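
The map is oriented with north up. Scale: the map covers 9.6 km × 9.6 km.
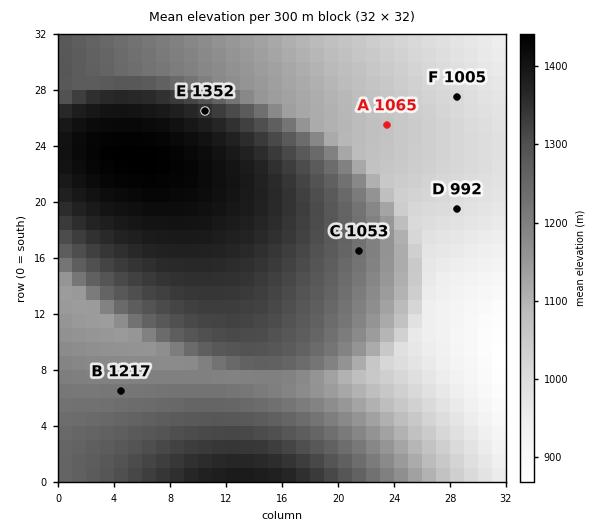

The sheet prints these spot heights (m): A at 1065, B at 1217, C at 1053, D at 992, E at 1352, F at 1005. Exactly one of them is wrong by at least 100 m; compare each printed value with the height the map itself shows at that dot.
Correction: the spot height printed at C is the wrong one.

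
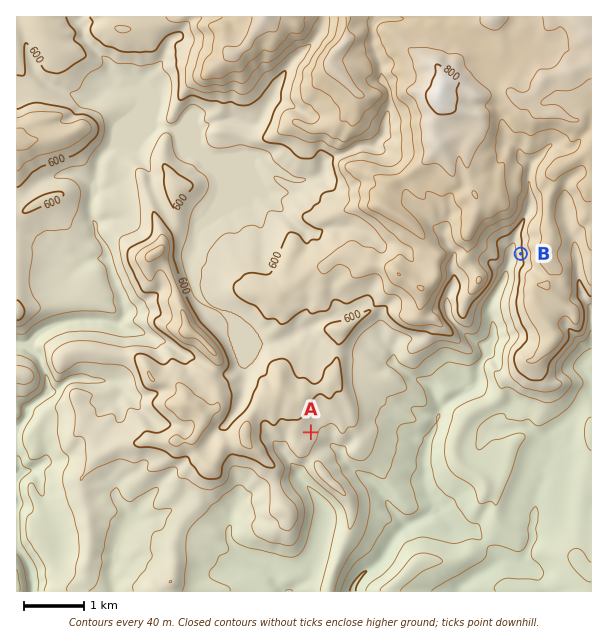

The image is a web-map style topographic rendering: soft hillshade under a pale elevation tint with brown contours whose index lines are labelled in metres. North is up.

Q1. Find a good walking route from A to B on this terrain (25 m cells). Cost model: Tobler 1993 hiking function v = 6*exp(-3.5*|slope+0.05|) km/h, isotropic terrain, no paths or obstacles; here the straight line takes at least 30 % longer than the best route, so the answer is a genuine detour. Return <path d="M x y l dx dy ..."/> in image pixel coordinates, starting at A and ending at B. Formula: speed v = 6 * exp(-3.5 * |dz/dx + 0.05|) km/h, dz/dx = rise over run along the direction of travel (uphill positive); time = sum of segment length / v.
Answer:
<path d="M311 432l9-4 6 0 3-2 25 0 3-1 3-3 2-3 13-14 9-4 2-2 3-1 7 0 3-2 15 0 3-1 6-6 2-3 1-2 6-3 2 0 30-15 1 0 12-6 3-3 2-3 0-3 16-33 0-7 17-33 0-5 6-12 0-7"/>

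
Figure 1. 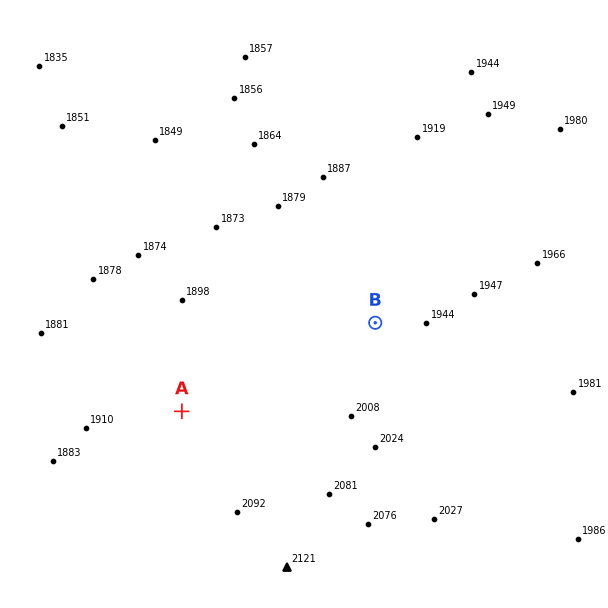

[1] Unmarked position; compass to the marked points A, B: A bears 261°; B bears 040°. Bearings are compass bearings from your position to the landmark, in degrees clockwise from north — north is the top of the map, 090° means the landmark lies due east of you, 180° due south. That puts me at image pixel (319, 389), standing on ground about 1990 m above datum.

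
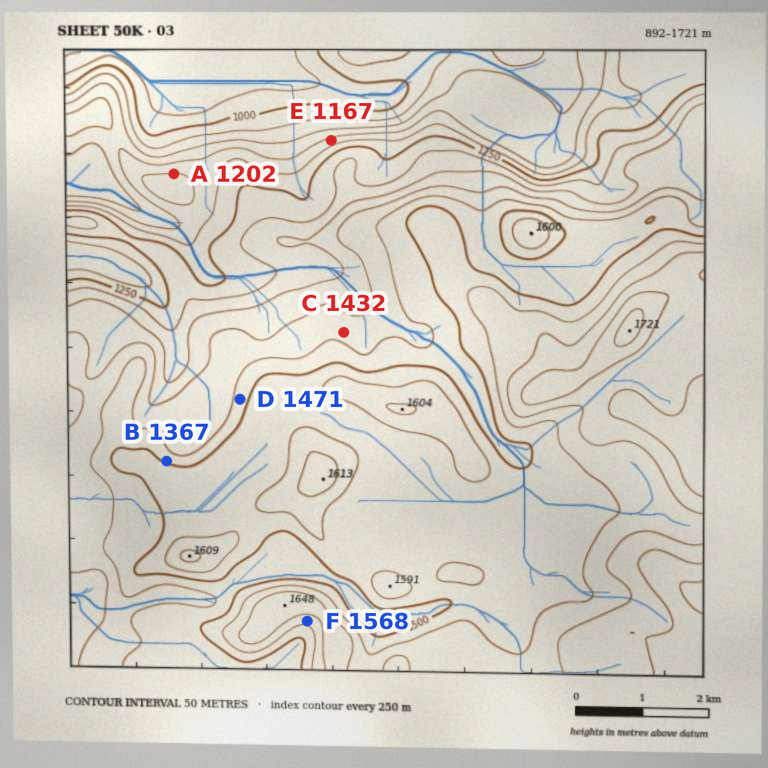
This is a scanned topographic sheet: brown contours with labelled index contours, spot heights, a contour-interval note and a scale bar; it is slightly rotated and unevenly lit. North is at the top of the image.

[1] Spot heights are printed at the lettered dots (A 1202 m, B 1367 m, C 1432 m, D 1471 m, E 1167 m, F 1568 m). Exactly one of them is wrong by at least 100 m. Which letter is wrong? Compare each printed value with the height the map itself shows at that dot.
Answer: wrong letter B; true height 1492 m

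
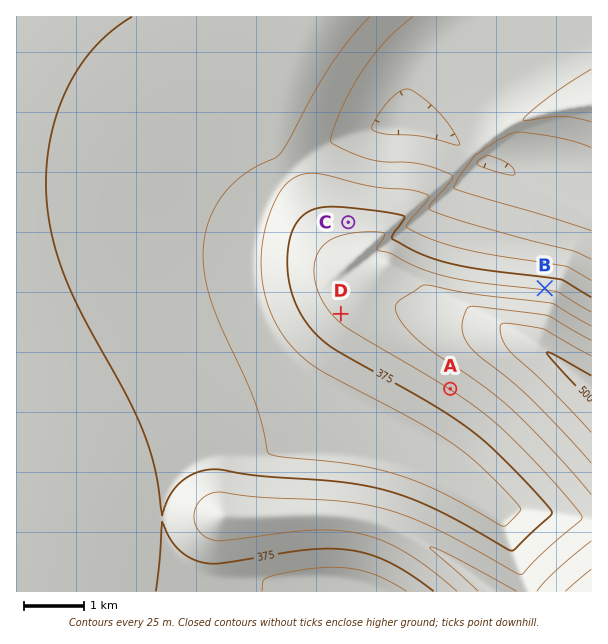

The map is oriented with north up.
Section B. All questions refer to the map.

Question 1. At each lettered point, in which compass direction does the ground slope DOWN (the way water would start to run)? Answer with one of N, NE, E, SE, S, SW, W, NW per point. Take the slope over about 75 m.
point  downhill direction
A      SW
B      N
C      N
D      SW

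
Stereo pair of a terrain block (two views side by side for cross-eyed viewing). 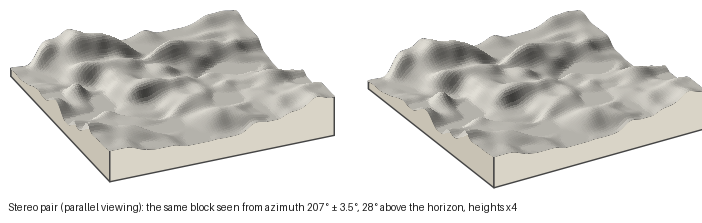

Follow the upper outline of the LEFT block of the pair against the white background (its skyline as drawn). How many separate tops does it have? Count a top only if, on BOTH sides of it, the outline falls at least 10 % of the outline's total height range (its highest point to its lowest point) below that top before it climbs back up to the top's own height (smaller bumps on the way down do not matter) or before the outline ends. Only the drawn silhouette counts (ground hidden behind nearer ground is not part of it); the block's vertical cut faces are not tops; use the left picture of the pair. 2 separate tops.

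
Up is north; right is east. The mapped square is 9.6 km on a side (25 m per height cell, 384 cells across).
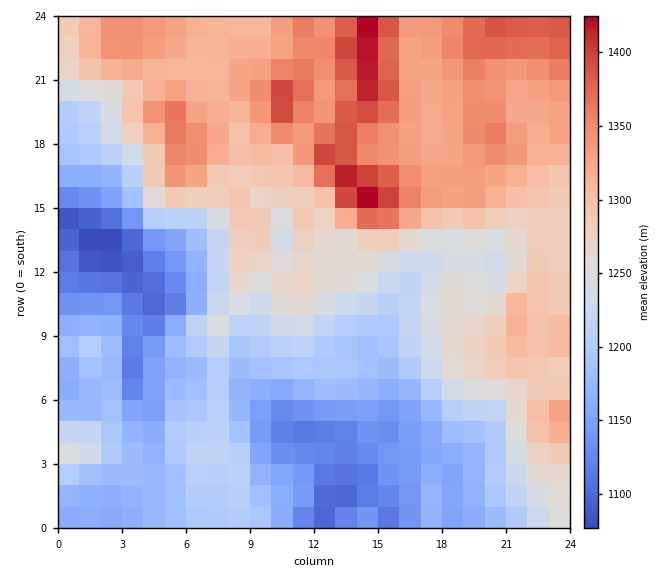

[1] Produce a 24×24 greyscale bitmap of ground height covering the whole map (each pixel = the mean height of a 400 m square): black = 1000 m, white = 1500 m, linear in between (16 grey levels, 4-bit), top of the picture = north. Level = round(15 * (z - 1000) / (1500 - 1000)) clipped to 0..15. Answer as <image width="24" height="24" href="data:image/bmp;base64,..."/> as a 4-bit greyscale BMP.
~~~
<image width="24" height="24" href="data:image/bmp;base64,Qk2WAQAAAAAAAHYAAAAoAAAAGAAAABgAAAABAAQAAAAAACABAAATCwAAEwsAABAAAAAAAAAAAAAAABEREQAiIiIAMzMzAERERABVVVUAZmZmAHd3dwCIiIgAmZmZAKqqqgC7u7sAzMzMAN3d3QDu7u4A////AFVVVWZmVDRDRVVWeFVVVmZmVDNERVVmeGZVVmZlVDM0RVVniHdlVmZlRERERVVniXdlVmZkQ0RERVZomlVlRmZUREREVWZ4mlVUVWZVVVVVVniImVZTVVZWZmZlZ4iJmFZURWdmZmZmZ4iZmVVURWdmd3Zmd4iJmURDNFd3iHd2d4iJmUMzNFeIiIh3Z4h4mTMjRFeIiIiHd3d4mDIjRVeJeIiIh3h4iDM0ZmeZeYq7qZmIiERGiYiYiJzcuqqpmVVWmqmJmbzLqqqpmWZnm6qZmsy6qqqqqWZ4q6qaqry6qqu6qmZ5q6qay6zLqqqqqniJmpmqy6vMqqqqqomamZmqu6zbqquqq4mqqpmqq7zbqru7u5mqqpmZq6vcqqvLvA=="/>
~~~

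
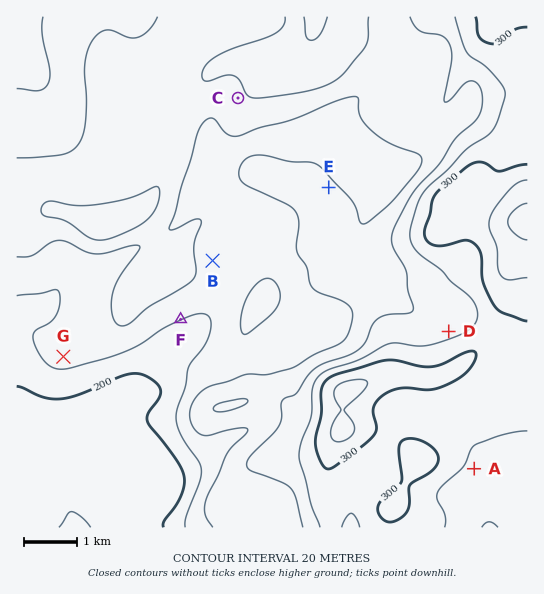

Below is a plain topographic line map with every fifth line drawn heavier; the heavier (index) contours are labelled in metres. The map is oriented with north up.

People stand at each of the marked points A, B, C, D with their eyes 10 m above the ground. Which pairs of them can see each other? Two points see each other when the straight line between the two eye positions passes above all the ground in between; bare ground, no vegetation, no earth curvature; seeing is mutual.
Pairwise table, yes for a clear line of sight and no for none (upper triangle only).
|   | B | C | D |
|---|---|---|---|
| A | no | no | no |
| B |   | yes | yes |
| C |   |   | yes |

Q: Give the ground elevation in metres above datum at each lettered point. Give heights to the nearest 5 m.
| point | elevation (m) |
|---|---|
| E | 245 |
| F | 220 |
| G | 225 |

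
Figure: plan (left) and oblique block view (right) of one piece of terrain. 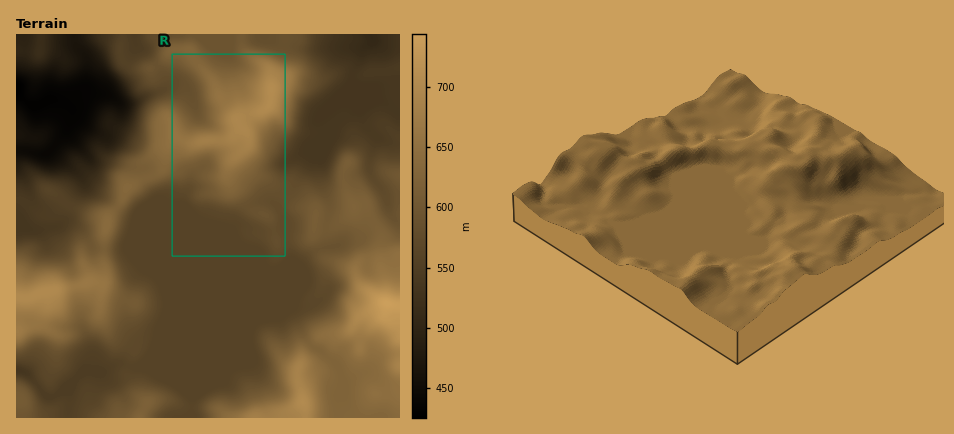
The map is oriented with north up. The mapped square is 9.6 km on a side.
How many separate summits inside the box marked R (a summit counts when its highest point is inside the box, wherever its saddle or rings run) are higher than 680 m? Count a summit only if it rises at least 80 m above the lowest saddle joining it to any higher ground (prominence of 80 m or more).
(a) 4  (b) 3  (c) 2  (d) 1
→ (d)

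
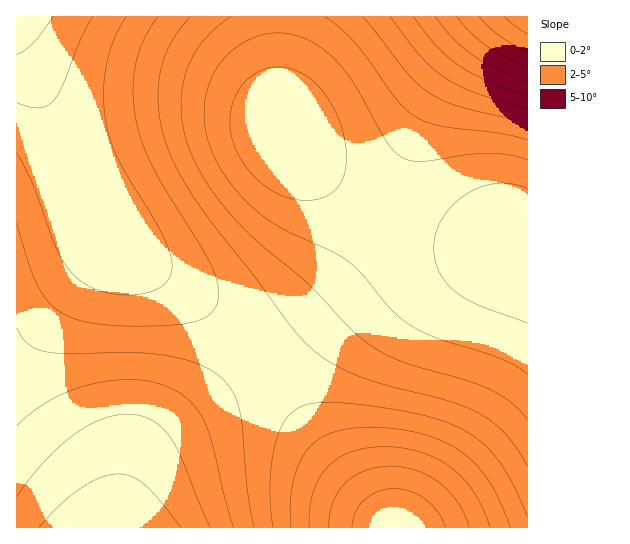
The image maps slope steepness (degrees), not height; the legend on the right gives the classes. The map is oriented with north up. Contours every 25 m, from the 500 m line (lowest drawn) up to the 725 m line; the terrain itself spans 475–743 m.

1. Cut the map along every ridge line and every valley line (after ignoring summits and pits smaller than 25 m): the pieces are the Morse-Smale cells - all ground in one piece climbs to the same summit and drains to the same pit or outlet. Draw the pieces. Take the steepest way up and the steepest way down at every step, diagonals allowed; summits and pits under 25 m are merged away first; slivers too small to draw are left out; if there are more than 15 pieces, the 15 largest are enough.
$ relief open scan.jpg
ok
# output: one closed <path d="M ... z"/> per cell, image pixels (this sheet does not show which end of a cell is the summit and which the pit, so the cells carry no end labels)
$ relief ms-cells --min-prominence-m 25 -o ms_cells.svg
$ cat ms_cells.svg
<path d="M277 16l-261 1 1 30 23 44 36 84 31 58 15 16 11 8 56 35 54 44 12 5 16-5 40-31 42-43 30-44-1-3-20-11-35-25-43-42-5-22z"/><path d="M511 243l-38 4-72 0-11 2-20 14-51 48-58 47 71 103 37 44 24 23 135-1 0-278-10-2z"/><path d="M17 44l-1 483 105 1 3-26 7-23 17-29 18-18 95-74-36-38-22-17-70-46-22-19-16-25-19-38-29-69z"/><path d="M497 16l-219 0 1 99 5 22 22 23 28 24 28 20 21 12 17-37 17-49 18-35 28-41z"/><path d="M261 359l-95 73-18 18-8 11-11 22-6 26-1 19 270-1-23-22-37-44-29-40-30-47z"/><path d="M527 16l-29 0-4 3-21 22-22 29-23 37-11 23-17 49-16 35 2 3 20 10 36 10 27 4 44 2 9 5 6-1z"/><path d="M385 216l-22 34-16 20-53 50-23 16-13 5-8-1-12-9-2 0 26 26 57-46 51-48 20-14 11-2 72 0 28-4 0-2-32 0-27-4-36-10z"/>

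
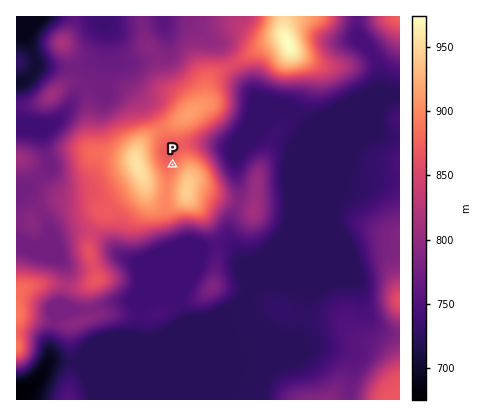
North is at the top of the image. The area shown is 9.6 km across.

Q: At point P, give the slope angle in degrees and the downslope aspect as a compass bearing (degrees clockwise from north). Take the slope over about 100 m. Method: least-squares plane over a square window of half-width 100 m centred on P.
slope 5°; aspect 311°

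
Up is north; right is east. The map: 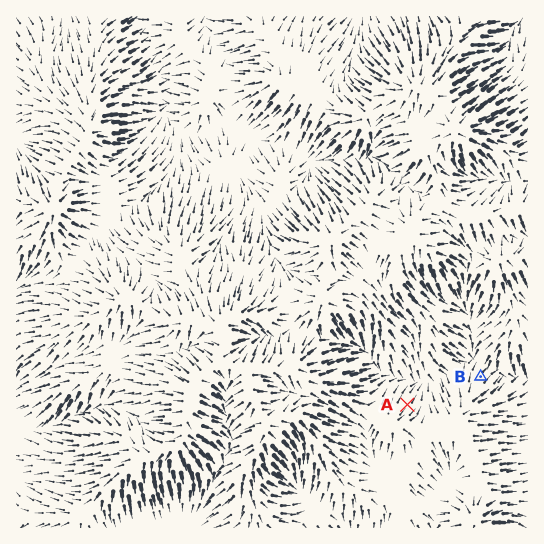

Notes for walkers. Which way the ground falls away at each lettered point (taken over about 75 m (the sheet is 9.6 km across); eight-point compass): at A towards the NE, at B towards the NE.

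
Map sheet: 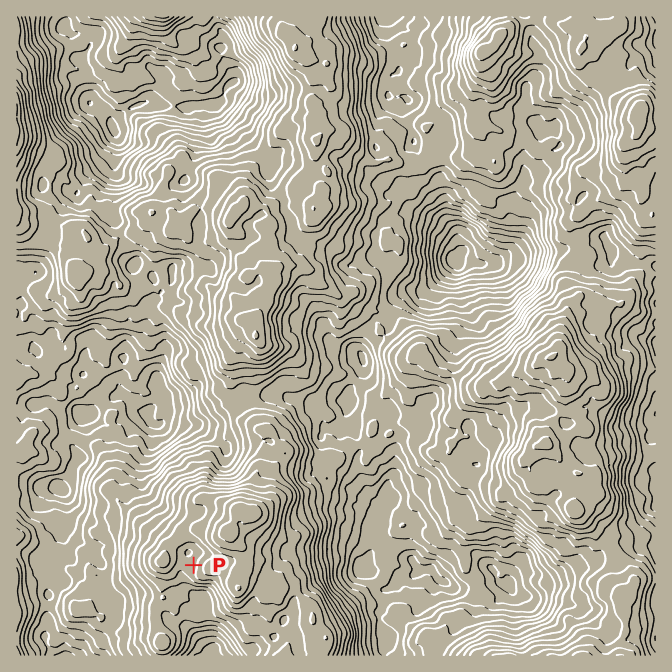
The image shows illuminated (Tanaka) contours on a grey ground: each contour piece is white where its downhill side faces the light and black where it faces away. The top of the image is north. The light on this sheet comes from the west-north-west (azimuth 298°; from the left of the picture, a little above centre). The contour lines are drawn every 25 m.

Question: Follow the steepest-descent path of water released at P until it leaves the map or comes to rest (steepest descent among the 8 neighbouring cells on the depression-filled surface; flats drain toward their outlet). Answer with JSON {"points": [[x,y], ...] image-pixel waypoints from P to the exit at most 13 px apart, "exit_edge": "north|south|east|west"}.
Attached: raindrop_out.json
{"points": [[194, 565], [182, 574], [184, 587], [197, 597], [207, 610], [207, 624], [207, 637], [212, 650], [214, 655]], "exit_edge": "south"}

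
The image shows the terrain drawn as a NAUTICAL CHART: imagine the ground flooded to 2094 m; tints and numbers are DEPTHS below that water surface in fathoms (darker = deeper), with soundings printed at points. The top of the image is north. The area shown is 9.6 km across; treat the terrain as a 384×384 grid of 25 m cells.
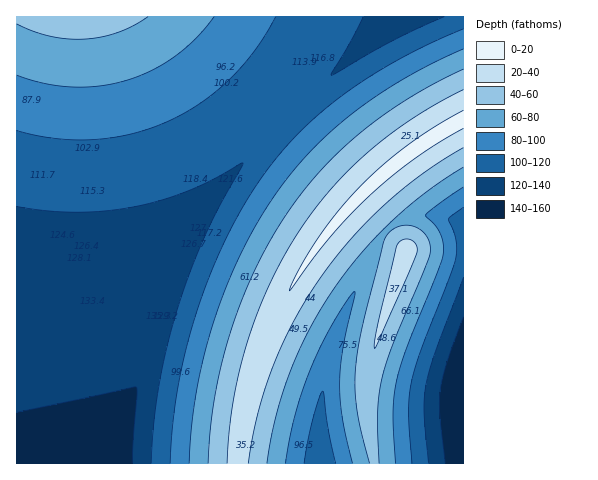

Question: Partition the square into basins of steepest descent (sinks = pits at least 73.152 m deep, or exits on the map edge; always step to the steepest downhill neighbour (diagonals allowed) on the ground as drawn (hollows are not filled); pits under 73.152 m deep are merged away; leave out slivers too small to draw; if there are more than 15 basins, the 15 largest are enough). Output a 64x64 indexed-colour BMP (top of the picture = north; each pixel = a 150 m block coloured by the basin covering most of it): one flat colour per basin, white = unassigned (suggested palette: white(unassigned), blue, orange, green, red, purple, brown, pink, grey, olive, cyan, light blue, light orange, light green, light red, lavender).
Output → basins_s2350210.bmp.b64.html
<image width="64" height="64" href="data:image/bmp;base64,Qk12CAAAAAAAAHYAAAAoAAAAQAAAAEAAAAABAAQAAAAAAAAIAAATCwAAEwsAABAAAAAAAAAA////ALR3HwAOf/8ALKAsACgn1gC9Z5QAS1aMAMJ34wB/f38AIr28AM++FwDox64AeLv/AIrfmACWmP8A1bDFABEREREREREREREREREREREzMzMzMzMzMzMyIiIiIiIiERERERERERERERERERERETMzMzMzMzMzMzIiIiIiIiIRERERERERERERERERERERMzMzMzMzMzMzMiIiIiIiIhEREREREREREREREREREREzMzMzMzMzMzMyIiIiIiIiERERERERERERERERERERETMzMzMzMzMzMyIiIiIiIiIRERERERERERERERERERERMzMzMzMzMzMzIiIiIiIiIhERERERERERERERERERERETMzMzMzMzMzMiIiIiIiIiERERERERERERERERERERERMzMzMzMzMzMyIiIiIiIiIREREREREREREREREREREREzMzMzMzMzMzIiIiIiIiIhERERERERERERERERERERETMzMzMzMzMzMiIiIiIiIiERERERERERERERERERERERMzMzMzMzMzMyIiIiIiIiIRERERERERERERERERERERETMzMzMzMzMzIiIiIiIiIhERERERERERERERERERERERMzMzMzMzMzMiIiIiIiIiEREREREREREREREREREREREzMzMzMzMzMzIiIiIiIiIRERERERERERERERERERERERMzMzMzMzMzMiIiIiIiIhEREREREREREREREREREREREzMzMzMzMzMyIiIiIiIiERERERERERERERERERERERETMzMzMzMzMzIiIiIiIiIREREREREREREREREREREREREzMzMzMzMzMiIiIiIiIhERERERERERERERERERERERETMzMzMzMzMzIiIiIiIiEREREREREREREREREREREREREzMzMzMzMzMiIiIiIiIRERERERERERERERERERERERETMzMzMzMzMyIiIiIiIhERERERERERERERERERERERERMzMzMzMzMzMiIiIiIiERERERERERERERERERERERERETMzMzMzMzMyIiIiIiIRERERERERERERERERERERERERMzMzMzMzMzIiIiIiIhERERERERERERERERERERERERETMzMzMzMzMyIiIiIiERERERERERERERERERERERERERMzMzMzMzMzIiIiIiIRERERERERERERERERERERERERETMzMzMzMzMiIiIiIhEREREREREREREREREREREREREREzMzMzMzMzIiIiIiERERERERERERERERERERERERERETMzMzMzMzMiIiIiIREREREREREREREREREREREREREREzMzMzMzMyIiIiIhERERERERERERERERERERERERERERMzMzMzMzMiIiIiEREREREREREREREREREREREREREREzMzMzMzMiIiIiIRERERERERERERERERERERERERERERMzMzMzMiIiIiIhERERERERERERERERERERERERERERETMzMzMiIiIiIiEREREREREREREREREREREREREREREREzMzMiIiIiIiIRERERERERERERERERERERERERERERERMzMiIiIiIiIhEREREREREREREREREREREREREREREREzMiIiIiIiIiERERERERERERERERERERERERERERERERMiIiIiIiIiIRERERERERERERERERERERERERERERERESIiIiIiIiIhEREREREREREREREREREREREREREREREREiIiIiIiIiEREREREREREREREREREREREREREREREREREiIiIiIiIRERERERERERERERERERERERERERERERERERIiIiIiIhERERERERERERERERERERERERERERERERERESIiIiIiEREREREREREREREREREREREREREREREREREREiIiIiIRERERERERERERERERERERERERERERERERERERIiIiIhERERERERERERERERERERERERERERERERERERERIiIiERERERERERERERERERERERERERERERERERERERESIiIRERERERERERERERERERERERERERERERERERERERESIhERERERERERERERERERERERERERERERERERERERERESERERERERERERERERERERERERERERERERERERERERERERERERERERERERERERERERERERERERERERERERERERERERERERERERERERERERERERERERERERERERERERERERERERERERERERERERERERERERERERERERERERERERERERERERERERERERERERERERERERERERERERERERERERERERERERERERERERERERERERERERERERERERERERERERERERERERERERERERERERERERERERERERERERERERERERERERERERERERERERERERERERERERERERERERERERERERERERERERERERERERERERERERERERERERERERERERERERERERERERERERERERERERERERERERERERERERERERERERERERERERERERERERERERERERERERERERERERERERERERERERERERERERERERERERERERERERERERERERERERERERERERERERERERERERERERERERERERERERERERERERERERERERERERERERERERERERERERERERERERERERERERERERERERERERERERERERERERERERERERERER"/>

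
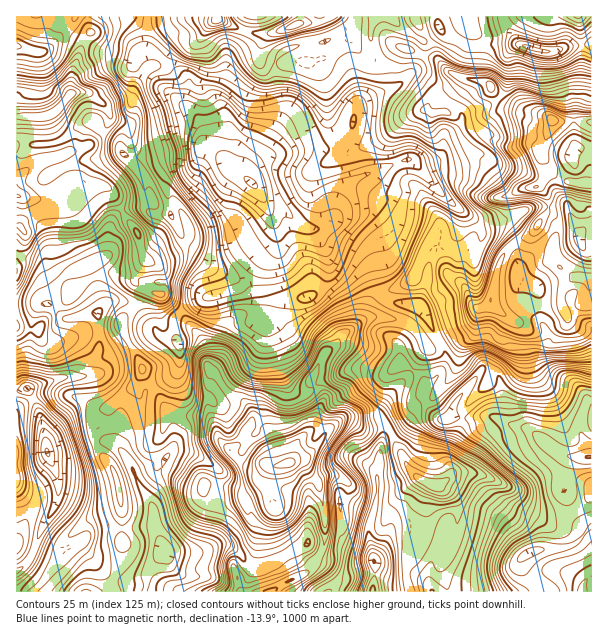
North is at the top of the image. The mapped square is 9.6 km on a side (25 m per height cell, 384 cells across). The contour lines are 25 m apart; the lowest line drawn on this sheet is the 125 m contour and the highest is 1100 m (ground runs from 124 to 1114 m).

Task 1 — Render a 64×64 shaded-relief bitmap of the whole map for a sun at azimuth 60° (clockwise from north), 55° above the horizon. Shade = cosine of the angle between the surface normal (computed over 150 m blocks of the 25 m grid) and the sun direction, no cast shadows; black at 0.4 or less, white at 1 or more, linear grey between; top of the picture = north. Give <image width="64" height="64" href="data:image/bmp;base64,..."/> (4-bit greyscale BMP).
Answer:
<image width="64" height="64" href="data:image/bmp;base64,Qk12CAAAAAAAAHYAAAAoAAAAQAAAAEAAAAABAAQAAAAAAAAIAAATCwAAEwsAABAAAAAAAAAAAAAAABEREQAiIiIAMzMzAERERABVVVUAZmZmAHd3dwCIiIgAmZmZAKqqqgC7u7sAzMzMAN3d3QDu7u4A////AJmZiIvMy8ypmqqYZHuqvbmHitzLVFrcmbzN7/7bqHeaiJmYm8u7zLqrqqhAfbqqq6mbzdx1WsuavN7v7bqYmap3eamaupq8y7mJlyK9uqqaurze7oRZuqq83u7sqZqqqqloqpqpmrzMuXiXNLuaqqmrzd7tYkm7qrzd3cy6qru6y4aaqYiJvNyoZ4dWdnmauprO3dpTWbu6vM3cu6qqqqrcloq5dorN3JZWdlQ0aImrl73N2VZ5q7q8zcy5iYiaqt23eal2is3bdDRVMjNXeJqEvd3aeImru7zMzLmZmau7zMl3iHaJvMpjIzQ0MmVXinTO3cuJmau7q83Muru7y7ury4Z3Z3jNyVIBRnYkY2mqlt7dzJmZmqqrzMu8zMzLuqvMp2VWad3JQAN5ljZVrMyo7szMmJmZh5vMu7vM3cuprN23VDVq3bcwBZqVV1e83Knuu92niHZXq8u6ms3typjN3cdTJHvthjA3m6ZlWavMm+yd7qZ2VYu8upm+/u25iO7utkIUfet3VFastzNpmaqd7d/+llR7zMzLvv/+7LqZ7+2VQASe2HmXV6ySBGeZqr3v//yFR827zd7/7u7cu7vu/XUQBs62eah4lxBXaaq83d/+y4Nb3Lve7u/+3dzMzO7rYwA63IaKqXZABbl5u7zdu8uqhI3cze7u/+3N3Lqr7ulRAHu5d4mpdBBKy5mrvNy5mZqGvt3d7u7u3N3Jiaru2DABi6mIial0E6uauqqrzMqZrKvu7t3e7tzMy5ibue7GIAOaqpmYmYUmy4m7u6q8zsvezf7v7bzdzMuoeKup7aMBJZqqqZiallnKiLzMuazc7u7e/t7bq8y6mYd4q7rtcRNXmqqpmKu3aamJve25i+3e/u/tzKqqqpiHZmiru9tiRpq6qpmZvLZImazN3LqZ3u7u7tzKqqqpiHZWebzLuEV5u7qYmqvcpCeb3dzMqZve7/7czMqaqpiadWebzKh1Voqqqod5rNyCF77u3Mp2nO7u7tu8ypmZqapUaKzKY1RFeJmZh1e93IAI3/7cuoVr3u3czLupmImqlyN5qoQiVVZ4mZmGWd7dcCvv/+y6lkjMu7u8uHiIialhA2h1MSR3aKqqqYZs7t1xW97/7LqWJLy7vMyneKl3dAAVd1Q0V4iKu7u5Zq3t3HSLzu7cuqcknMzd3Jd6yEVjE2dmd2Z4qqzMzLlXzty6dr3d7du6l0WKzd3Kh5ylVmZmZnmod5rczdy8yFndyqqL3d3cu6qodnm+3KmazIVlV2VpvKd5u+3N27u4asypqr3cvMy7u7qHibzMu8zbZWM2d6zLl3u57cypq7mJuoaK7ty7vMu7u6h5q8zdzLhGYkmb3Lunm5jdupmrqod2Zqzu27u7u7u7qYiqvMuphVdTiZzbu6iqmby6mbupdVaa3d26q7u7u7uqmZqruph3d1e4fNy7mJqYzLqqu6l2ebvNzKmqu8u7qqu5maqpiKp2jMZb3KqHiZrcy7u7qZh4mc3LqrzMzLqqvMmJq7p3qni9xjnLmHeavOzKqqqql1eb3ty83dzLupm8uYmrunaKmsy2J8uYib3dy8qqqqqWWL3u3M3u3LzKmsy4eKq6hXmry7c1upma3t2qupmZmZZI3e7c3e3LzMqry6iIqrqWabu7uVSKmZveypu5h3ialUru7svu7cvMyru6mYiaqpdXq7u6dWeJq965zbmIiaqFff7trO7tzN3Ku6qpiJqqmGabzLl2h1i83arMupmquofP7duu/+3N3bqpiaqYiaqYZp3sllaJZrzcmaqqqru6mu7cyt//7c3cqYeKqpiJmZh3vtghI2d1e9qJu8u6q7qc7szc7+7t3duHZpqqmImpmIvdcQEldUNrt2XNy7qqu87uzd7/7u3dyXZnmqqZmqmYrMcjZmd2Zpt0RdzLqru87v7e7/7u7cynZmeaqpmqqZnMhFeIh1aJqoiqzLuqvN3v7d7v/u7cupdneJqpmqqZq8lWd4mYZmaLzLq7u7vM3e7c3e7u3cuph4h4mqqpmZmrlld3iaczNJzcqbu7u7zN/rvd3u7cupmJmHeJqqqYiJlkV2eJgxMlrdupy7uru97rnO3v7cqpmImId4maqph3dkNod4dTREi8y6mpmau83cqt7e/supmYiId4iJq6l2d2RZl3Z3ZTWJq6hod4q8zLqs3u7ty6qYeIiImHirqGZnZXmGd4dURoibqHmaqrzKit7u7u3KqpZniYmXaLuoZWd3iYiXd2VXd73LvMuru6iN7u7u7KmadGiZmYVIu6hmZ3iqq5d3dmib3czMy5i7qc7+7/7aiKhEeIiHUkm7qHd4iKupd3eIiszMvNzMl4ze7/7v7Zh5lkZ2Z2QjabqXZ5iImph3aMus3Lq8zMyXne7v/u7JiZh2d1RXZVeaupd4mYiIdnmc7bzMqrzMy5Z97u/9y6mqdWiFNImIiau7mJmqmHVZzM3tzMuqq8zLlmvu7t26u5U0eYRHq6qqu7uZqpmIZq3cze3N3LmLzMuXad7d3LqpUkaahWi7qru7uqq5iIma3tzN7d3duIrJmIZpzMzcqYU1eKqGeKqaqrqqq7iJzczdy7zu7aiIecZ3iImrzcupZGiImGZ4mYeImqq8qKzbvcuqvN2lRWdnp4mZqZzty6l3h2ZmirupmYiZmry6zJnNqarN23Vnh1eYmaq7rd3Lund2ZUa+3KmIiZeLzMu5atyZq83aZ4iGR5"/>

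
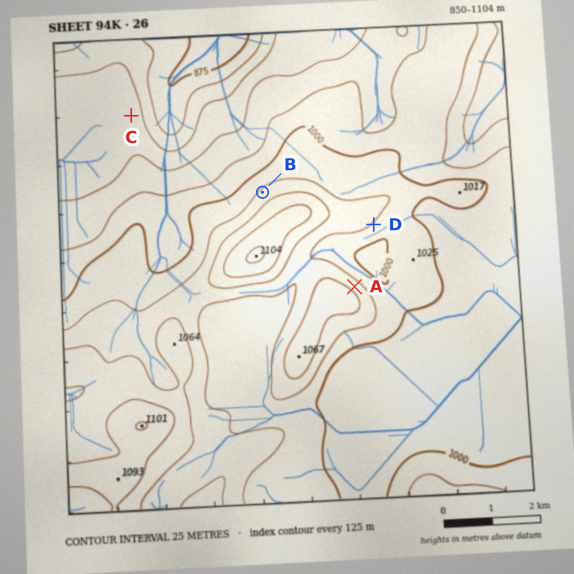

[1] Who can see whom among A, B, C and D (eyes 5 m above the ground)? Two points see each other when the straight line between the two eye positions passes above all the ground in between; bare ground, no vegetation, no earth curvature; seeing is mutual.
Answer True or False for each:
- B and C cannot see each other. False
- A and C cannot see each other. True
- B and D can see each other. False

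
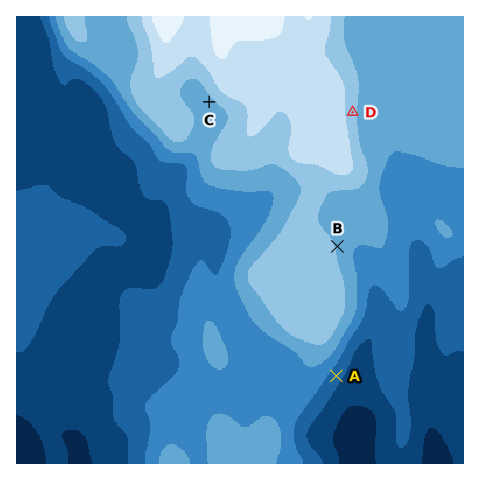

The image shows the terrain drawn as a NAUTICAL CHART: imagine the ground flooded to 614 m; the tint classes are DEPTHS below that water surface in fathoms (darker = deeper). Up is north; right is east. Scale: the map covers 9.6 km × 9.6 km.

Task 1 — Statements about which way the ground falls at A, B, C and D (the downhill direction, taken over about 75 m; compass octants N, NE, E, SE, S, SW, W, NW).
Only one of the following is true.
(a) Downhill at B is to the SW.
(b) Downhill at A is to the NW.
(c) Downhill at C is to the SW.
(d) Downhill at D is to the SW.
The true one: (c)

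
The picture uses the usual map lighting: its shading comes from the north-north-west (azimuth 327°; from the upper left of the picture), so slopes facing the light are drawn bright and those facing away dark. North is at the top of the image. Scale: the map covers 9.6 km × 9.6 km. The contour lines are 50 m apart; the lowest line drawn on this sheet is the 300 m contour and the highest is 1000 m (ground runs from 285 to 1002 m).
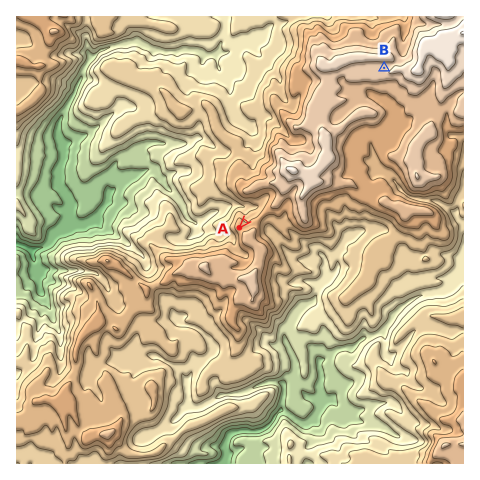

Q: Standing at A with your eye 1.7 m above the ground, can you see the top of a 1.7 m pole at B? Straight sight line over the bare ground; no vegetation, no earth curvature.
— no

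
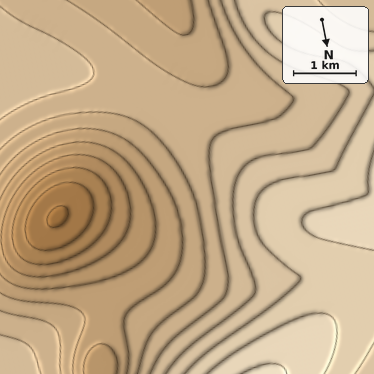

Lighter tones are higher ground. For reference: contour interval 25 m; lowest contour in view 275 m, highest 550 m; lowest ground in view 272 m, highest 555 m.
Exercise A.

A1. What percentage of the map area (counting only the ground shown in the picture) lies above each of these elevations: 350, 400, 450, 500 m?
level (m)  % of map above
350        91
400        76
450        43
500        19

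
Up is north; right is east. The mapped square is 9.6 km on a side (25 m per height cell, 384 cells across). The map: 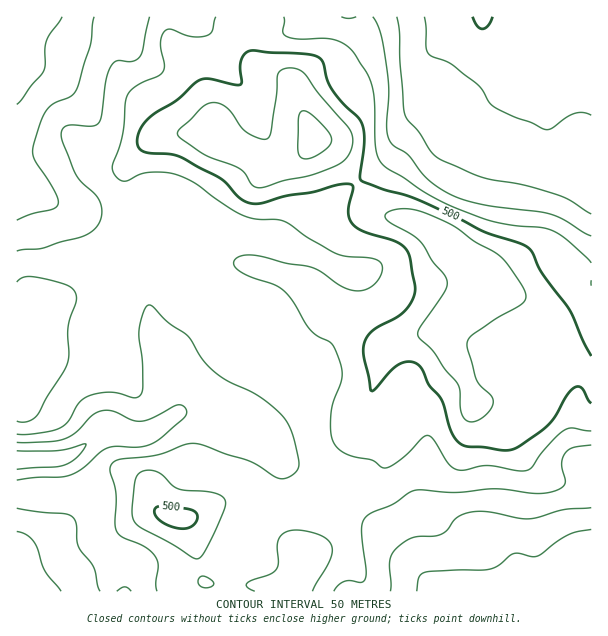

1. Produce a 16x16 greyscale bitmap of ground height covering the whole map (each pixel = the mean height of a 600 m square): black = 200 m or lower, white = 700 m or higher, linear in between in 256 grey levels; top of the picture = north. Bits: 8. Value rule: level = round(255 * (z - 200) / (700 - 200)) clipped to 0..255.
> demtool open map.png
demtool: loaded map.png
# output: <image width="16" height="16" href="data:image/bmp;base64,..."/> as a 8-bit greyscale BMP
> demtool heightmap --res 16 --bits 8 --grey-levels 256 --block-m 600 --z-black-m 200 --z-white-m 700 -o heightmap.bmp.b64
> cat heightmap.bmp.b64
<image width="16" height="16" href="data:image/bmp;base64,Qk02BQAAAAAAADYEAAAoAAAAEAAAABAAAAABAAgAAAAAAAABAAATCwAAEwsAAAABAAAAAAAAAAAAAAEBAQACAgIAAwMDAAQEBAAFBQUABgYGAAcHBwAICAgACQkJAAoKCgALCwsADAwMAA0NDQAODg4ADw8PABAQEAAREREAEhISABMTEwAUFBQAFRUVABYWFgAXFxcAGBgYABkZGQAaGhoAGxsbABwcHAAdHR0AHh4eAB8fHwAgICAAISEhACIiIgAjIyMAJCQkACUlJQAmJiYAJycnACgoKAApKSkAKioqACsrKwAsLCwALS0tAC4uLgAvLy8AMDAwADExMQAyMjIAMzMzADQ0NAA1NTUANjY2ADc3NwA4ODgAOTk5ADo6OgA7OzsAPDw8AD09PQA+Pj4APz8/AEBAQABBQUEAQkJCAENDQwBEREQARUVFAEZGRgBHR0cASEhIAElJSQBKSkoAS0tLAExMTABNTU0ATk5OAE9PTwBQUFAAUVFRAFJSUgBTU1MAVFRUAFVVVQBWVlYAV1dXAFhYWABZWVkAWlpaAFtbWwBcXFwAXV1dAF5eXgBfX18AYGBgAGFhYQBiYmIAY2NjAGRkZABlZWUAZmZmAGdnZwBoaGgAaWlpAGpqagBra2sAbGxsAG1tbQBubm4Ab29vAHBwcABxcXEAcnJyAHNzcwB0dHQAdXV1AHZ2dgB3d3cAeHh4AHl5eQB6enoAe3t7AHx8fAB9fX0Afn5+AH9/fwCAgIAAgYGBAIKCggCDg4MAhISEAIWFhQCGhoYAh4eHAIiIiACJiYkAioqKAIuLiwCMjIwAjY2NAI6OjgCPj48AkJCQAJGRkQCSkpIAk5OTAJSUlACVlZUAlpaWAJeXlwCYmJgAmZmZAJqamgCbm5sAnJycAJ2dnQCenp4An5+fAKCgoAChoaEAoqKiAKOjowCkpKQApaWlAKampgCnp6cAqKioAKmpqQCqqqoAq6urAKysrACtra0Arq6uAK+vrwCwsLAAsbGxALKysgCzs7MAtLS0ALW1tQC2trYAt7e3ALi4uAC5ubkAurq6ALu7uwC8vLwAvb29AL6+vgC/v78AwMDAAMHBwQDCwsIAw8PDAMTExADFxcUAxsbGAMfHxwDIyMgAycnJAMrKygDLy8sAzMzMAM3NzQDOzs4Az8/PANDQ0ADR0dEA0tLSANPT0wDU1NQA1dXVANbW1gDX19cA2NjYANnZ2QDa2toA29vbANzc3ADd3d0A3t7eAN/f3wDg4OAA4eHhAOLi4gDj4+MA5OTkAOXl5QDm5uYA5+fnAOjo6ADp6ekA6urqAOvr6wDs7OwA7e3tAO7u7gDv7+8A8PDwAPHx8QDy8vIA8/PzAPT09AD19fUA9vb2APf39wD4+PgA+fn5APr6+gD7+/sA/Pz8AP39/QD+/v4A////ACw/T1l2fXyHfmdJNDEtLCY3SVtyioB2gYBpU0pFPTwxVFVgiZCDdG1vbmddWllcVDlAXXJzbWhmbHp9doKCe2BoUz1HVF5iZneQi4alqJp/iXFjYlZhZWt4kZOXs6+omY59cGZiaGtvfJGhq7SqqJ+QgHJnaG5xdYSKnbW7sKmag35wZ252e4GEf4qnwL6kimdtbGdqdHt8gIaStr+pk4BNVmhrbHSGiI+er6mGcWpZSF54foCWsbOpm4dmUUxHRExodZiqurjCy6NnS0M+ODw/VWqMoLGkvrmQXUE6Mi8wMERhdYqTnq6cgVo5MCgsLSo+VmR/go+De3JUMSAkLSs="/>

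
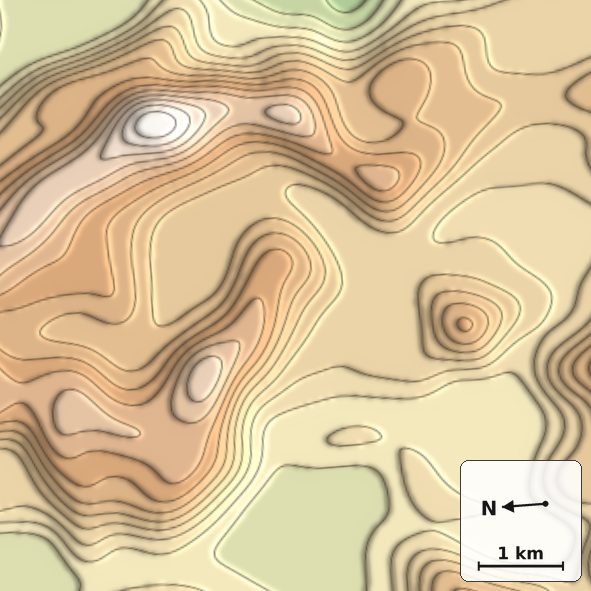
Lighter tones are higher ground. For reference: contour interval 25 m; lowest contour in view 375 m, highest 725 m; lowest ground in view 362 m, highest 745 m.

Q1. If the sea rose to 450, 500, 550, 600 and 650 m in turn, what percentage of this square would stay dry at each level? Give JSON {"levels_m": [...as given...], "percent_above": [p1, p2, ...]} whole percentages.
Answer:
{"levels_m": [450, 500, 550, 600, 650], "percent_above": [80, 53, 31, 13, 4]}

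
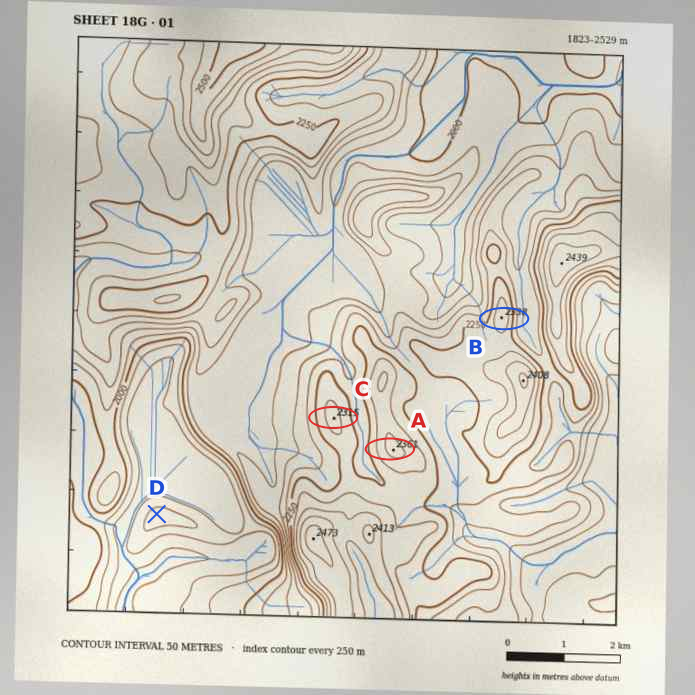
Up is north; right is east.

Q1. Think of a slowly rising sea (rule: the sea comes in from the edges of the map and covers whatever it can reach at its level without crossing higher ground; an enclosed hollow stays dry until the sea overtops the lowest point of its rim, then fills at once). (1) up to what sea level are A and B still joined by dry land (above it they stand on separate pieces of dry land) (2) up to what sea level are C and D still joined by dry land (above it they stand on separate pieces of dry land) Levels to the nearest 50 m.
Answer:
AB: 2250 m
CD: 1900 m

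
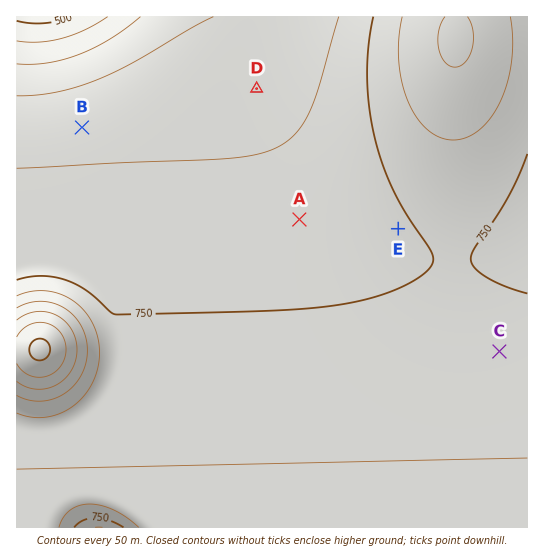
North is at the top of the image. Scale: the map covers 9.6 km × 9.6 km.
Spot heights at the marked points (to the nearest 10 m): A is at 720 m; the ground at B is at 680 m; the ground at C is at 770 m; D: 680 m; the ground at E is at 750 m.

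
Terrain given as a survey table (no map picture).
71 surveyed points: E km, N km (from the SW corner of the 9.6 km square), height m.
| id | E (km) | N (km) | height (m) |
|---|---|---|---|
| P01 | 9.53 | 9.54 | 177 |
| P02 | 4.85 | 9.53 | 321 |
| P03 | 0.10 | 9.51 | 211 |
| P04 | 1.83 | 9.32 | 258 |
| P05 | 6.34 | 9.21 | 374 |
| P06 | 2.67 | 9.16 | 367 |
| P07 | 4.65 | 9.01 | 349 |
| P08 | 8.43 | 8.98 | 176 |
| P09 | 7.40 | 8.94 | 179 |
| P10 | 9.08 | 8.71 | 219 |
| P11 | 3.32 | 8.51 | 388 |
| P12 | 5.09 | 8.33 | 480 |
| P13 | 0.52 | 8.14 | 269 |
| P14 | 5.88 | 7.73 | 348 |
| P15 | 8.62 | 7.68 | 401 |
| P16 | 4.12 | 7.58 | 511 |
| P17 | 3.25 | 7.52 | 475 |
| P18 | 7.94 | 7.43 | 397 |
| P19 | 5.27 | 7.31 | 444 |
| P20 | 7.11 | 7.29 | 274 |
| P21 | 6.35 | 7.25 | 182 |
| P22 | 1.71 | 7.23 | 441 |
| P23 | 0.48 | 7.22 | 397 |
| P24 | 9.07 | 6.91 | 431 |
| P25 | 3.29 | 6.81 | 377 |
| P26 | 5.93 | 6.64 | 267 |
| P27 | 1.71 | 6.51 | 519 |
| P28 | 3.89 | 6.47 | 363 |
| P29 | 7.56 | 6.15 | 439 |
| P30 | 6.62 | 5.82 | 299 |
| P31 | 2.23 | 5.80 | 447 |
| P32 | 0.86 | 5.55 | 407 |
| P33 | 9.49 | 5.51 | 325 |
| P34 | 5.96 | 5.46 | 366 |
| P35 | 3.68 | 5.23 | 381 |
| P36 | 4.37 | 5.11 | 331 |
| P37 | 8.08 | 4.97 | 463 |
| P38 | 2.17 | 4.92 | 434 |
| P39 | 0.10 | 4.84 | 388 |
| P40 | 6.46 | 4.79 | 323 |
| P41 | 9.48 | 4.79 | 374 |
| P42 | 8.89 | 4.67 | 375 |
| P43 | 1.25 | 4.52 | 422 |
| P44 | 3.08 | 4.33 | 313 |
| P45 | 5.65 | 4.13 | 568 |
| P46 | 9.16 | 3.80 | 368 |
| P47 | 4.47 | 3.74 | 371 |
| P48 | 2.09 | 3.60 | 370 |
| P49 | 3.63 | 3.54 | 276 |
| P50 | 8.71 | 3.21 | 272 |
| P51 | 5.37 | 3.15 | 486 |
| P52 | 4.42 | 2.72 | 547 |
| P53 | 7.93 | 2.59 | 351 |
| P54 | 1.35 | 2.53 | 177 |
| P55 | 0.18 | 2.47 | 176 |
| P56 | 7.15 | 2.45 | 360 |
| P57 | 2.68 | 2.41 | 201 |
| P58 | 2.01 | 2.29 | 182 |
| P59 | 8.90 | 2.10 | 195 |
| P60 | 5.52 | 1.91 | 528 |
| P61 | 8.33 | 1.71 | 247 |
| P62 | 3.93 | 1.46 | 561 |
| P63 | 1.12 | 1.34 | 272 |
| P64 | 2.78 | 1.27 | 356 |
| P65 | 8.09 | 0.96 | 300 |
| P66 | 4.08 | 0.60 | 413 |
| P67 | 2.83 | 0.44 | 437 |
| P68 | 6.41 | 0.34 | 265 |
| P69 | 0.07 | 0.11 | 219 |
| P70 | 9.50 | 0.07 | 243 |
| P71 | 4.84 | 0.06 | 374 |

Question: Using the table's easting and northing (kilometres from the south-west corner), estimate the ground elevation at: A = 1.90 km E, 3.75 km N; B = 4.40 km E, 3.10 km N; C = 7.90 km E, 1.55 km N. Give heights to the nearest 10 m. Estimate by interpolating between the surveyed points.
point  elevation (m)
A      350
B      490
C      310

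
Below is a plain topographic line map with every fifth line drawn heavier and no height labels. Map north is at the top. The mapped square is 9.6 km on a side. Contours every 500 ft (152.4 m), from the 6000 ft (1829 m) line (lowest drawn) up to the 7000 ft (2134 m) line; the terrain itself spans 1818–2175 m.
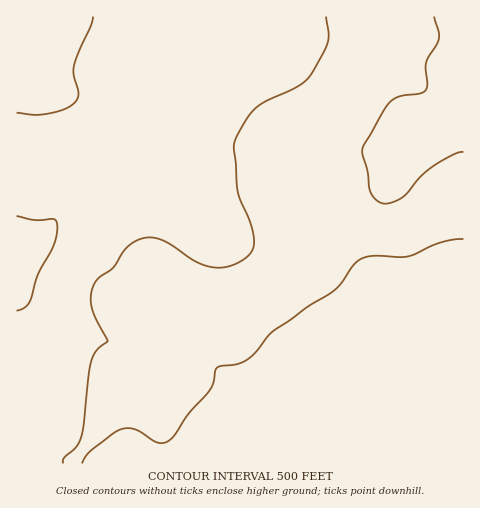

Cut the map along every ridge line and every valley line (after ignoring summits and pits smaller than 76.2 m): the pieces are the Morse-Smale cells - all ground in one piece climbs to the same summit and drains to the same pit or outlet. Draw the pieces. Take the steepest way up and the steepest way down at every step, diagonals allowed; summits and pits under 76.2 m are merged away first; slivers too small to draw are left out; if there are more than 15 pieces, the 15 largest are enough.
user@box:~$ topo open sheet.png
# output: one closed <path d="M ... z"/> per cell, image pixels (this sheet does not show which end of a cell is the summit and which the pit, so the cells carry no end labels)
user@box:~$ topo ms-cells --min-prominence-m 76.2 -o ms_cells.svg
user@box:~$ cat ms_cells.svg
<path d="M463 16l-219 0 2 45-4 7-12 9-12 4-47-3-9 5-2 18 8 17 3 16 0 25-7 15-10 9-13 1-12-5-16-13-24 5-18 17-13 27-13 18-29-2 1 233 54 0 23-31 10-20 9-14 37 10 10 0 12-7 16-17 1-22 3-15 19-41 12-9 51-8 13-8 11-11 4-13-1-8-18-30-10-35 31-50 63 15 17 0 19-7 61-3z"/><path d="M308 135l-4 0-3 3-28 47 10 35 18 30 1 8-4 13-11 11-13 8-31 4-26 7-6 6-18 37-8 46-13 12-12 7-10 0-37-10-9 14-10 20-22 28 1 3 391-1 0-322-38 0-7 2-16 0-19 7-17 0z"/><path d="M243 16l-226 0-1 214 29 3 13-18 13-27 18-17 24-5 20 16 8 2 16-2 10-11 4-12-1-32-10-26 2-18 9-5 47 3 12-4 12-9 4-7z"/>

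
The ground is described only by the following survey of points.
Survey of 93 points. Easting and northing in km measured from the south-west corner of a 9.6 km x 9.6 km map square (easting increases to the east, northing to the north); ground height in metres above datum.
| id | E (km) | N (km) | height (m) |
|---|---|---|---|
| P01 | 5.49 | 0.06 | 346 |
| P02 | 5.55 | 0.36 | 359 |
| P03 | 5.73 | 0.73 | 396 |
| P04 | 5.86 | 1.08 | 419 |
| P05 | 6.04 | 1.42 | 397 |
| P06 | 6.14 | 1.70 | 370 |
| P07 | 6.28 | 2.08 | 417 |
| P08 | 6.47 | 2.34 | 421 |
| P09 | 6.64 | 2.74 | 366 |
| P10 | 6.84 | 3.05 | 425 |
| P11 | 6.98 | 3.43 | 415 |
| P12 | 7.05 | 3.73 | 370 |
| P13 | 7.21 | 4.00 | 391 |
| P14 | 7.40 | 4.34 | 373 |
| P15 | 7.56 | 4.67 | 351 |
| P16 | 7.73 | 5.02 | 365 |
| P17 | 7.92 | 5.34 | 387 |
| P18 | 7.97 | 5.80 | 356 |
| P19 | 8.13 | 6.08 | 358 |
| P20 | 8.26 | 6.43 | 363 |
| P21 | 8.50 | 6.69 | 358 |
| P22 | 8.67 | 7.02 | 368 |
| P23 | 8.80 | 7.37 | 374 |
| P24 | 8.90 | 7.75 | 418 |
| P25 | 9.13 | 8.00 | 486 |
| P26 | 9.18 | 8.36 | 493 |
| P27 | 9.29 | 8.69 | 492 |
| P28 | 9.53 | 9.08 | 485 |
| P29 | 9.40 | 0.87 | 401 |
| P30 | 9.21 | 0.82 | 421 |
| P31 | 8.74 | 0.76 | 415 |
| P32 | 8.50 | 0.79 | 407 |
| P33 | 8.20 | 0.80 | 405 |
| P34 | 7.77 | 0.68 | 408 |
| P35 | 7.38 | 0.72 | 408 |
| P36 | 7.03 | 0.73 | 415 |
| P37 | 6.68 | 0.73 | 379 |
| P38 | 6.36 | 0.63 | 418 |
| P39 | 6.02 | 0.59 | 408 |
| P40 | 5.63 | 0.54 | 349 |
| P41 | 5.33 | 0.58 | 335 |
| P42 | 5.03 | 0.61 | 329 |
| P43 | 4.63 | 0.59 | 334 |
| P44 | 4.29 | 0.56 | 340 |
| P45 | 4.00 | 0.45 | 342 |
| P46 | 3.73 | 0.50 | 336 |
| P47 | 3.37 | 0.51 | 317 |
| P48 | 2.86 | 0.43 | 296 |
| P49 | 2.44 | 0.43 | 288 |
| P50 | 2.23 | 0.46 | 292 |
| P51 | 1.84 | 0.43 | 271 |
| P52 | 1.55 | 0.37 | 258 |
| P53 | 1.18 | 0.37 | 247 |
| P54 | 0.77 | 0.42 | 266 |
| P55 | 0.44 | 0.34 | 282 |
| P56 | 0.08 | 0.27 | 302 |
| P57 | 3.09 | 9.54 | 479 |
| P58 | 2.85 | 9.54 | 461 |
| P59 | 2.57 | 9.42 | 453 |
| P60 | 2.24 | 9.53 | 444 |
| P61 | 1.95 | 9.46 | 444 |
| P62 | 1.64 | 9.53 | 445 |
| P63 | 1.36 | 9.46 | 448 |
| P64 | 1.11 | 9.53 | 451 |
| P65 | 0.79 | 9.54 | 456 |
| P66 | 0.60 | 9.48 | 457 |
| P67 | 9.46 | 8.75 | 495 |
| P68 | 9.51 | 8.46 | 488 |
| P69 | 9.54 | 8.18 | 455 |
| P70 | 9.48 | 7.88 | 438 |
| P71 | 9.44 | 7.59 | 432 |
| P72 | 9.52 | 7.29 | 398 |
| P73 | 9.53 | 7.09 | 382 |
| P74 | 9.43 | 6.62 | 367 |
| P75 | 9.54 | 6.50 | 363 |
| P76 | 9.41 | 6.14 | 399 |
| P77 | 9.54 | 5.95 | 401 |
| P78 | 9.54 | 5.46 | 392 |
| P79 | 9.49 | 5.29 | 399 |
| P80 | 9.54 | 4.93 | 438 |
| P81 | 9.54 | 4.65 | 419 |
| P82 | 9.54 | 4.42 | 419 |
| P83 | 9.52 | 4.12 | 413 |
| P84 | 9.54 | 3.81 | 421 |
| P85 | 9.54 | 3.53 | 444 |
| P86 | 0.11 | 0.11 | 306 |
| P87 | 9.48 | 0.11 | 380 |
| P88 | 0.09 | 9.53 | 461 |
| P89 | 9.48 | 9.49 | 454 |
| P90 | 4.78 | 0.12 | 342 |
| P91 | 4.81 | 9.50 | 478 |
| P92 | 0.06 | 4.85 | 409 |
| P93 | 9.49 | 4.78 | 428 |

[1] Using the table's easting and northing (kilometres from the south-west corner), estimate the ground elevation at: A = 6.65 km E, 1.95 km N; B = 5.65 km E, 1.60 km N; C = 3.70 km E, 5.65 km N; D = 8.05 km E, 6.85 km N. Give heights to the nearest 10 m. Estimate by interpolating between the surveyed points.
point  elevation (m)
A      440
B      380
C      470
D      360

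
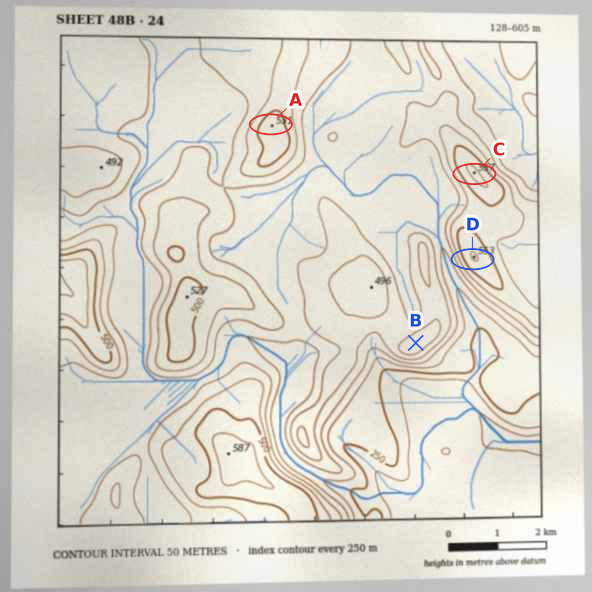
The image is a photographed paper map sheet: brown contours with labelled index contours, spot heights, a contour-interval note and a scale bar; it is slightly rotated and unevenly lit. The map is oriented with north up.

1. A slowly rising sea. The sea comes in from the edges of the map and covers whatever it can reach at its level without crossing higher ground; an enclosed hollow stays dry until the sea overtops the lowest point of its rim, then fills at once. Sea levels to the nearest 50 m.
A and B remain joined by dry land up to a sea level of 400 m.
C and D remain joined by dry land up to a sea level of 500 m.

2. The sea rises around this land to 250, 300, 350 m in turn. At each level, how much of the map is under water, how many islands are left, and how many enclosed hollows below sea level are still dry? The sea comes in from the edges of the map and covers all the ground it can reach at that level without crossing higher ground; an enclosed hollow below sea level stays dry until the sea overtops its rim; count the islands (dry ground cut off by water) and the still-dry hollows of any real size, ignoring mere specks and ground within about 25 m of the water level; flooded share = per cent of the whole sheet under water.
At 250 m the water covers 10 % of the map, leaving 0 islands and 0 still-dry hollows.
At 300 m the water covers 15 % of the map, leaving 0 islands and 0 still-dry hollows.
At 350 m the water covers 21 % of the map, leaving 0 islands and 0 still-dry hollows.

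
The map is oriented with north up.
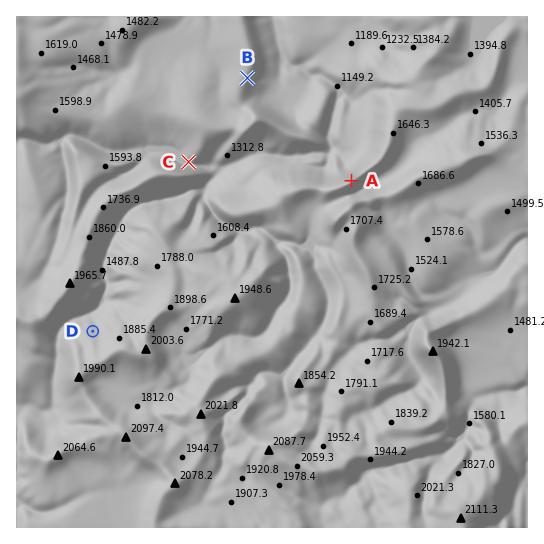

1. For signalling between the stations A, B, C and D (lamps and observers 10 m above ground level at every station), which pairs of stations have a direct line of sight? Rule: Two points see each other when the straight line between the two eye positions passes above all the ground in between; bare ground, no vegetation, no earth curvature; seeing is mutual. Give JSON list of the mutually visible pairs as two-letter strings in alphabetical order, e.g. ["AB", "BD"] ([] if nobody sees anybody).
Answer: ["AB", "AC"]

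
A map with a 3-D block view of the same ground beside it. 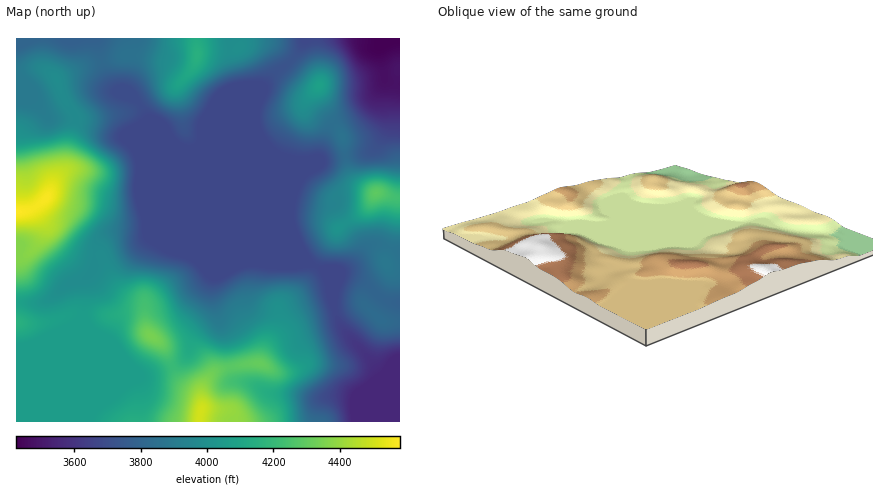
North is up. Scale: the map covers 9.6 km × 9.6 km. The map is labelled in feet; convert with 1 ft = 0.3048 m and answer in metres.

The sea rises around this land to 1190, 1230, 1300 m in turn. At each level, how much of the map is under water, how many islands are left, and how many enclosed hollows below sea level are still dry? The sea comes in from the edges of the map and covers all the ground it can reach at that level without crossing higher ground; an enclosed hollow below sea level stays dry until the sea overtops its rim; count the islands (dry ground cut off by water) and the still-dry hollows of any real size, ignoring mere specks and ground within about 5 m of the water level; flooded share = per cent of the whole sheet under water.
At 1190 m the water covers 53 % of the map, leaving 1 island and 0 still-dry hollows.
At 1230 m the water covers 68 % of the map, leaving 1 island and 0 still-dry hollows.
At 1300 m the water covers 91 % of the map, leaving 2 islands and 0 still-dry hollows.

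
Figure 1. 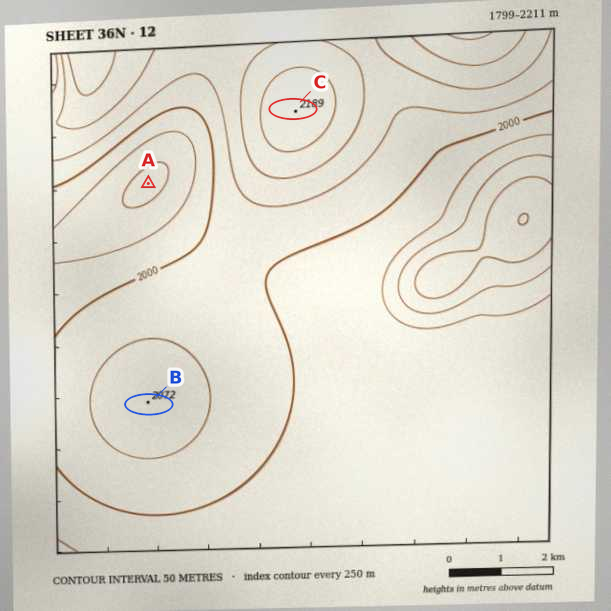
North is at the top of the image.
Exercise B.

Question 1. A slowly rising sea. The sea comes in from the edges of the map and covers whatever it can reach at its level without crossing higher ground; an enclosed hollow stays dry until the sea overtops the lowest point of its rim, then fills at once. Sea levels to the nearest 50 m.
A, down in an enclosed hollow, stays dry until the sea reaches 1950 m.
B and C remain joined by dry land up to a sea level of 2000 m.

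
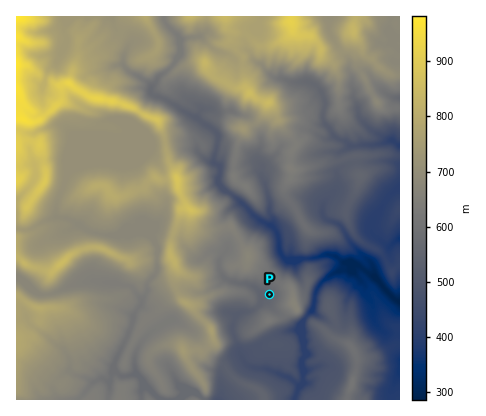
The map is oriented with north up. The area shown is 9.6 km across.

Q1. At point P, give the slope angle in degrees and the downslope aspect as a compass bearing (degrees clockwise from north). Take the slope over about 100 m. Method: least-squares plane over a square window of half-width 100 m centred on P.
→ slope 6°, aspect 240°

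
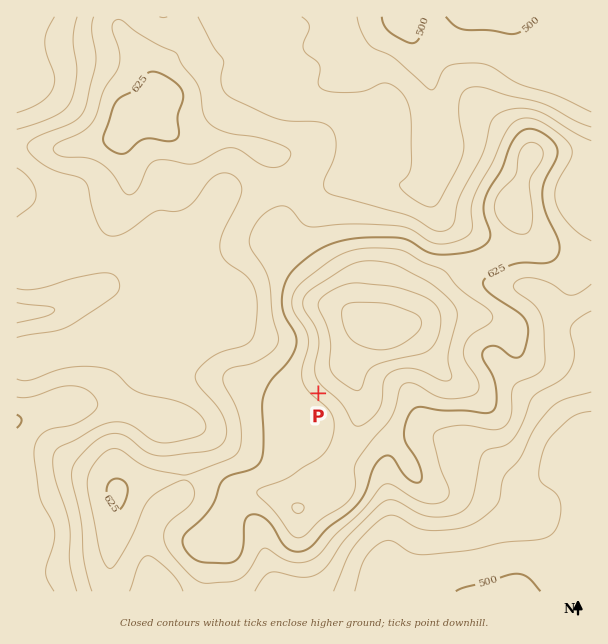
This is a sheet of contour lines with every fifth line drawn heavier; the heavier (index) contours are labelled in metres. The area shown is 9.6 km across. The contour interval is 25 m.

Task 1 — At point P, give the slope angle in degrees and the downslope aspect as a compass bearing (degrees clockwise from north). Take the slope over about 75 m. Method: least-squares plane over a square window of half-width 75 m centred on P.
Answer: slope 6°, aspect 222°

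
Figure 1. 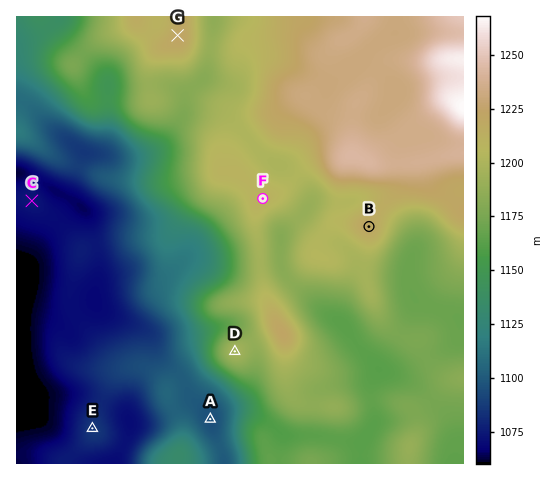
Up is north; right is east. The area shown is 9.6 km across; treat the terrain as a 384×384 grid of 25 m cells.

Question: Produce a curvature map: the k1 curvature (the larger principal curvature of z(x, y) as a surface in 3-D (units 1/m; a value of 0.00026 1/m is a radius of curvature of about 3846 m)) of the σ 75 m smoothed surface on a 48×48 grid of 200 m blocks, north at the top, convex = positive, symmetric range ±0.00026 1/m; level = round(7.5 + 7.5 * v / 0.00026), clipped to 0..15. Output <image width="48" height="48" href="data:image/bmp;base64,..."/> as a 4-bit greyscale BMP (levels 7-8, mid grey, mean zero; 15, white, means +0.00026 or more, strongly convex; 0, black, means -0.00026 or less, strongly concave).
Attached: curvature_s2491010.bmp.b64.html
<image width="48" height="48" href="data:image/bmp;base64,Qk32BAAAAAAAAHYAAAAoAAAAMAAAADAAAAABAAQAAAAAAIAEAAATCwAAEwsAABAAAAAAAAAAAAAAABEREQAiIiIAMzMzAERERABVVVUAZmZmAHd3dwCIiIgAmZmZAKqqqgC7u7sAzMzMAN3d3QDu7u4A////AIiaqph3eL7+uru5dX76qru6qZmZnMl4iImamrqZmavO7cqph4/5iZmZmIiJrNl3iIiHeKuqqYiKzsmJmr/oZ4iIiHeJq9uHd3h3Z5u6mHZovth3mt/JeIh4iYiIisyod3d3eJq6d2VpzLhmec25mZiJq6h2eaqZiHd3iJq6dmd7yph2V6qqq8zN3bl3mqiIiId3iImqhmecyIh2VpiazLu8y6mau6mIh4h3d3ial3isuHiGaKmLy4eJqYiamZiZiIiHd3iJqZm7qImHe9qbyneJmHeIeIiJqoiIiaqZqqqqmImonuqLyYiZmId3d4iaq3iIm6qpqqqYmYnd7+mKypmqmYh3d4mZmXiJqoiJmZmImYrf/8mK7JmZiIh3eJmYh3iJqHeIiIiImprP/9qL/rqoiIiIiZmId4iJl3iIiIh2eIic3tuM/9uYiIiZqpmYd4iJmImHd4h2Z3iaqImv/bmHd3irqYiYh4iIiJh3d4h3d4q7hlfP+od3d3ncl3iIh4iImYd3eImaqr7/7LvvyXZ3dnv8h3eIh4h4mYd3iaqqq87//+zeqYd3d536h3eIh3d3mod4iaqpmau6zLvsiZh3eK7od3iIiHd3ipd3eIm5iJh2iZz6eah4mb3Hd4iJmHd3iZh3d3eriIdlaJ74ebqruqu3d4iJmXd3iaiHiGabmHZlaK/3iru8uYrId3iImnd3iamIiYerl3ZmaK/4ibqZmIvZd3d4m3d3iZmZmqqqqGZmeK/oeLuYeIvadmZnm4d4mZmZmaqaqXVWmb/WWKq5iazbhlVXnIiImZeIiIiZqYVZur+1WZi7q93Ll2VorIiZmXZmd3iImZecua63ipeLmqzcmGZ6zImpmHZndniYiavMmKzLqYd6l3m9ypmsyquoeHeId4mpq7u5ibqruoZZp2eKu7vMmKqXd3iru7zMuprKqqqqq5dpuGeIiImYd3mYia3u3Lu7qZrLuqqXiqmKyZmqmImHd1eJzd3KmIiJmZrKmah3eJmr3M3ty7uph0fP/KiHZniHiInKiZh3dnirzMyqmqq8zK7/uHZ2VomHd3rKiYiId3ibupmId4iJqv/pd3iGRpmXeJrKmIiJmYiaqpiIh3d3idyHd4mnV6qqq6qpmIiKqYeZmZd4iId3m8mId5vambzLuompmImamImpiZd3iIh3nbmZmb7tzd3MqHiZiJqqmJqoiJd3eJmYvaiJmt/czN3LqYmpmZmqmZmIiJiId4q824h4iu6pmL25mIqZl2eZmZiHiJmId3iruXiIjPx2Vr6oh4h4l2eJqZmHiImId2abmImarvpkRb6neahnmHiZmImIiIiId3eamJq879qFV624erh3qYiYiImYh3iIiZqqmZms3dyoeJvbq8mZqYiHeImYiHiImazd3Xiaq93KmJu93NqZqoiHeJmZmIiIiImruneZiL3cuqyqzuqYm5iIiJiJqpiId3eJiHiZdnrLvMuXjvl3ipiIiJd4iamId3eIiImoZEipitp2fvhmeZd4iYd4d5mYiImZmQ=="/>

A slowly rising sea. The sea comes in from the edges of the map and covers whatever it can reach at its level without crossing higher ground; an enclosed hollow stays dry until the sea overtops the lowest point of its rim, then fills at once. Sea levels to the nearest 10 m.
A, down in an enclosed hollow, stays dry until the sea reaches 1100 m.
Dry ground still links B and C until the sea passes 1070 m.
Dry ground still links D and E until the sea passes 1080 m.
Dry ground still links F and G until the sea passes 1190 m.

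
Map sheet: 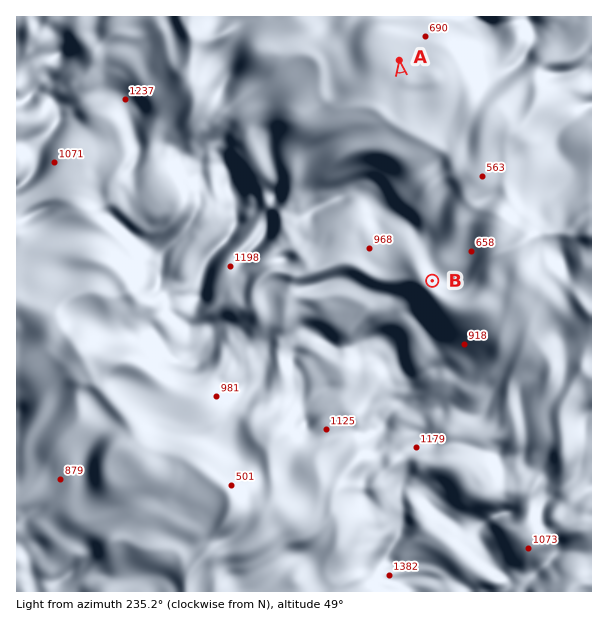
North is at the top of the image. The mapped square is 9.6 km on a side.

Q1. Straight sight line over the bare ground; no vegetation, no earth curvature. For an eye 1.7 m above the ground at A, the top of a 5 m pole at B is out of sight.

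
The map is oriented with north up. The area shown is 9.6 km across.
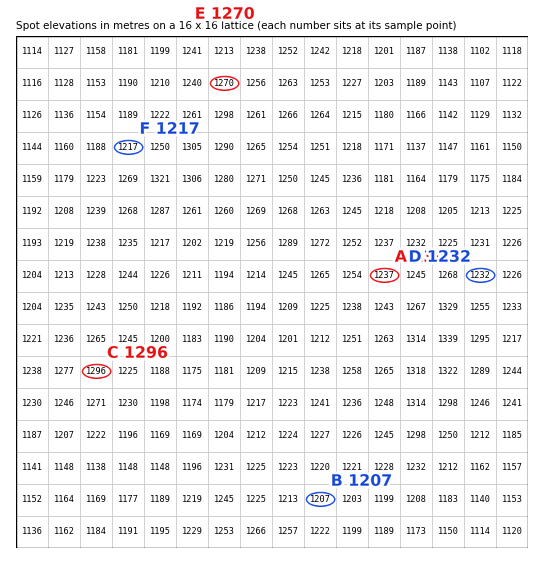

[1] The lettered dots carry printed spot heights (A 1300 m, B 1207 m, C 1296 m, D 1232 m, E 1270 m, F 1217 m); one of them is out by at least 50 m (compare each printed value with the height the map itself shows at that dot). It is A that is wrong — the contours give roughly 1237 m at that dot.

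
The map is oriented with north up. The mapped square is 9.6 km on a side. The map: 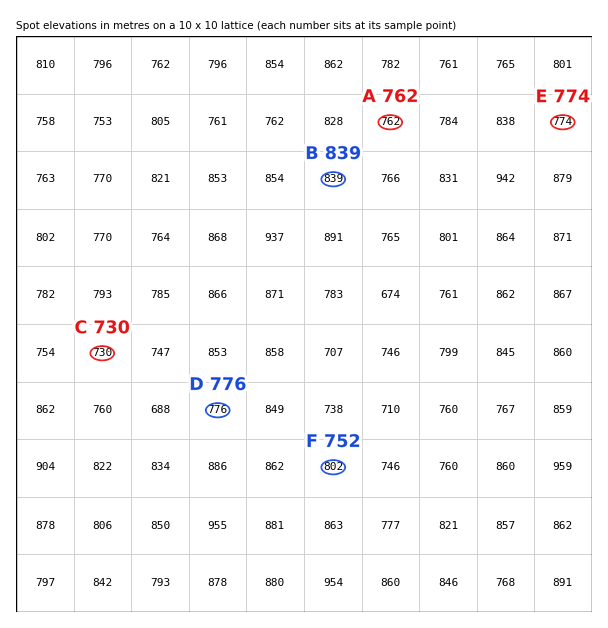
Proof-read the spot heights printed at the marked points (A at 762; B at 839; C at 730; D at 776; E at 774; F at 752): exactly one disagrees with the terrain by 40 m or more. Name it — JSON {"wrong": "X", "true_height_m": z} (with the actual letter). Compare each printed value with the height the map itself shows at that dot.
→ {"wrong": "F", "true_height_m": 802}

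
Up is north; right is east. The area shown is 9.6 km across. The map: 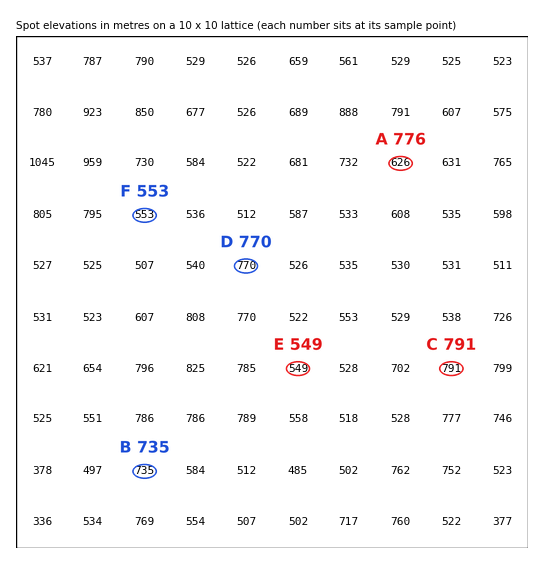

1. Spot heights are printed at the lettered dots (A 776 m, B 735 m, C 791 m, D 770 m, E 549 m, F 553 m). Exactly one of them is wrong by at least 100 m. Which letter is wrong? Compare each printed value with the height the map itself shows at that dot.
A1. A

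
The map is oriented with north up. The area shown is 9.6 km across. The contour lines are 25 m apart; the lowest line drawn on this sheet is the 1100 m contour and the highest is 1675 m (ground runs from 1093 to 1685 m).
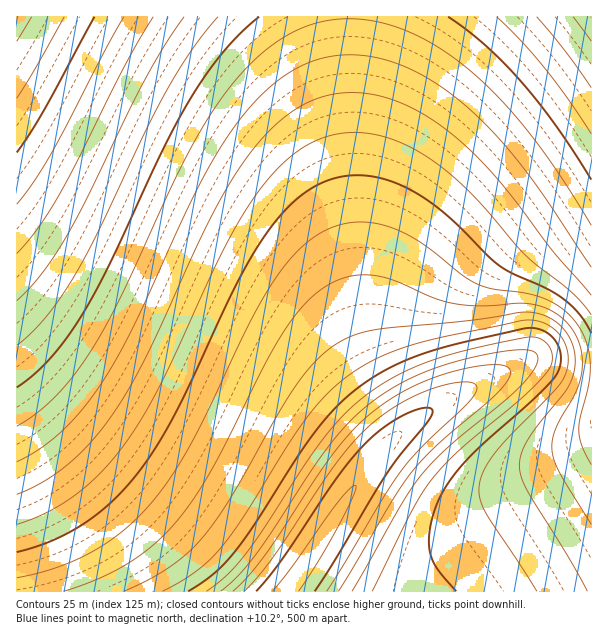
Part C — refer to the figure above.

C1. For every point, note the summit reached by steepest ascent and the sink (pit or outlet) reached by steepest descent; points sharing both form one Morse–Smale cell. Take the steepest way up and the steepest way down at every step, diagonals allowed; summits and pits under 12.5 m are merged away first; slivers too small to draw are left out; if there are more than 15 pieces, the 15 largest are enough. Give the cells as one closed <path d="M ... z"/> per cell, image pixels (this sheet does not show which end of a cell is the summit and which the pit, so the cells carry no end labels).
<path d="M348 16l-332 1 1 575 575-1 0-223-61-8-81 38-36 23-6 6 1-10-37-67-10-33-6-69-6-105z"/><path d="M591 16l-242 1 1 126 12 174 10 33 30 52 7 15 1 9 40-28 81-38 11 0 34 7 16-1z"/>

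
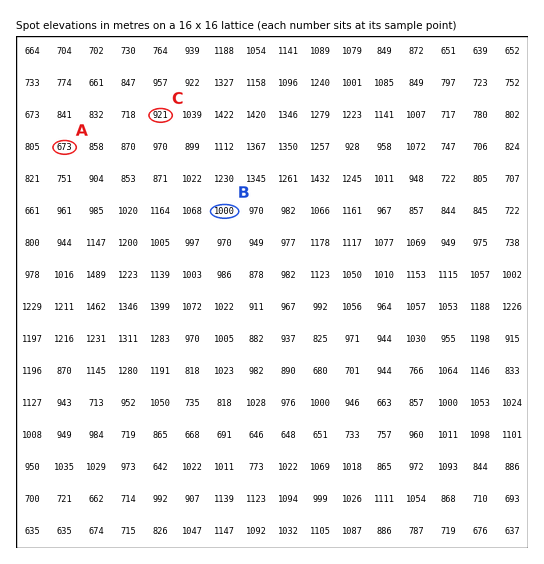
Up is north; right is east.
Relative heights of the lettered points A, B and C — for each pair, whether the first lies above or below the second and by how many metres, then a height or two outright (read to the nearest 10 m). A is below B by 330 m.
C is above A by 250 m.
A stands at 670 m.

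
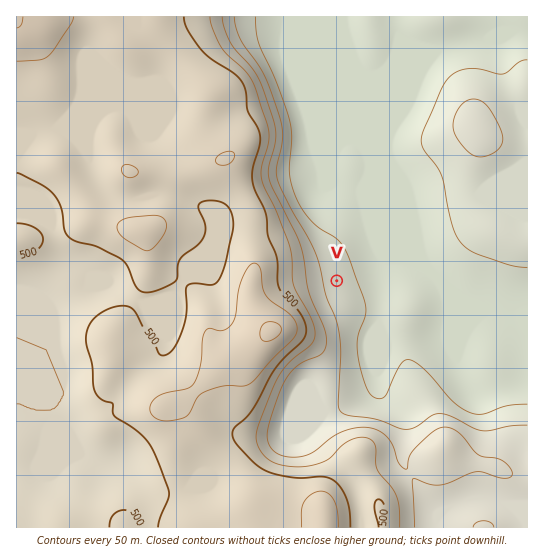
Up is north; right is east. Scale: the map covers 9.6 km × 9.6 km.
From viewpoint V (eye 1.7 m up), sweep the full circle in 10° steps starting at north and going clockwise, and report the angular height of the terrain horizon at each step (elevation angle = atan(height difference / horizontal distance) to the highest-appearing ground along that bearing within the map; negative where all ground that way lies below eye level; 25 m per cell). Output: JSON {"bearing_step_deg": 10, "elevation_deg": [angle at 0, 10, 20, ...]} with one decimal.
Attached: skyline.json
{"bearing_step_deg": 10, "elevation_deg": [-0.8, -0.7, -0.4, -0.3, 0.5, 0.3, -0.2, -0.0, -0.1, -0.9, -1.1, -1.0, -0.8, 0.4, 0.9, 1.5, 1.1, 2.5, 2.9, 3.5, 5.7, 8.3, 10.7, 11.6, 11.1, 9.9, 9.0, 8.8, 8.7, 8.0, 7.0, 5.6, 4.2, 3.5, 0.6, -0.8]}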